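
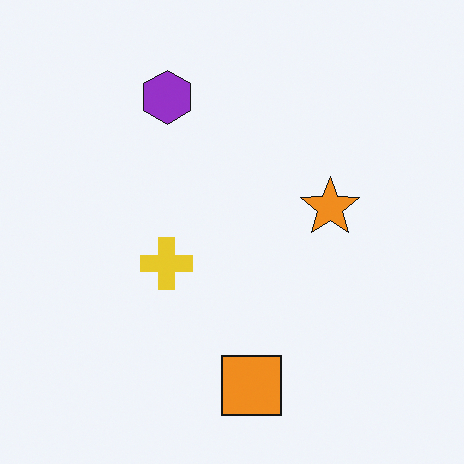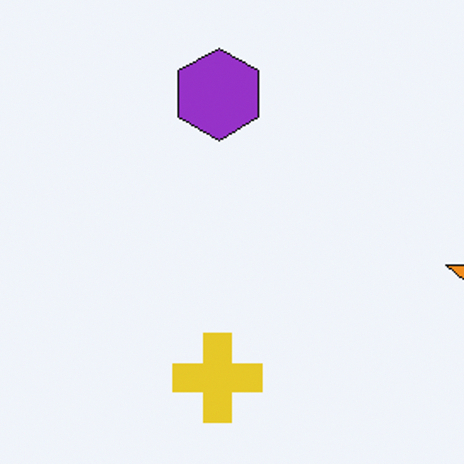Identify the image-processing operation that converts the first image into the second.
Cropped to a noticeably smaller region and rescaled.

The visible shapes are larger and the field of view is narrower; shapes near the original edges may be partly or wholly outside the frame — a crop-and-rescale.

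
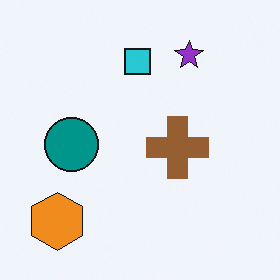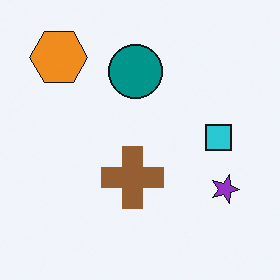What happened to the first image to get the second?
This is the original image rotated 90° clockwise.

The orange hexagon sits in the bottom-left of the first image and the top-left of the second — consistent with a whole-image 90° clockwise rotation.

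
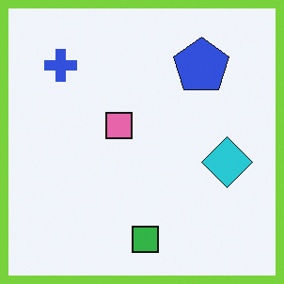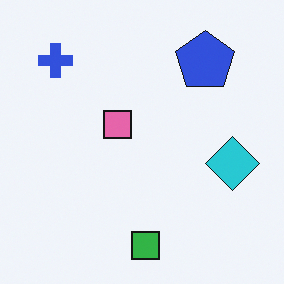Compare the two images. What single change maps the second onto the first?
The image was framed with a lime border.

A solid lime frame runs around the edge of the first image, with the content slightly shrunk inside it.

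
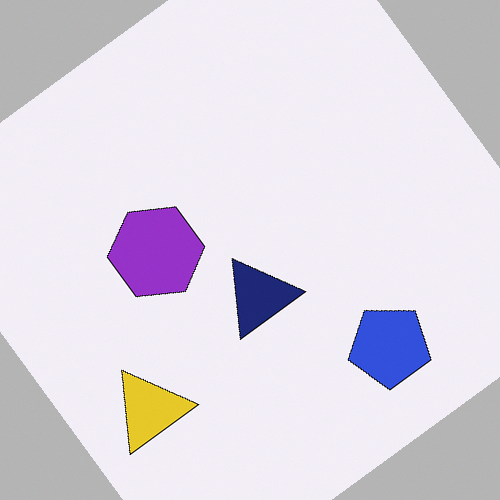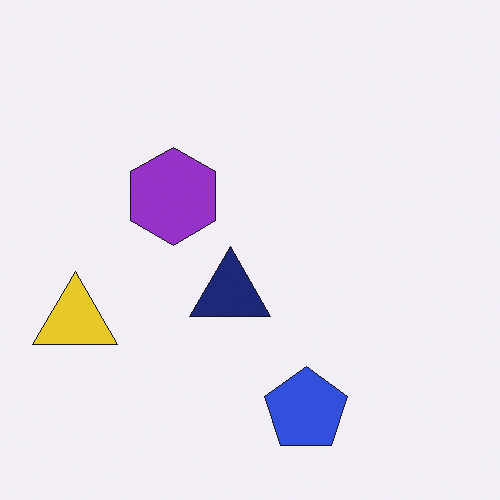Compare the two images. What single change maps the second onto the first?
The first image is the second rotated counter-clockwise by a large amount — several tens of degrees.

Every shape is tilted by the same angle and the image corners show triangular fill wedges — a whole-image rotation by a non-right angle.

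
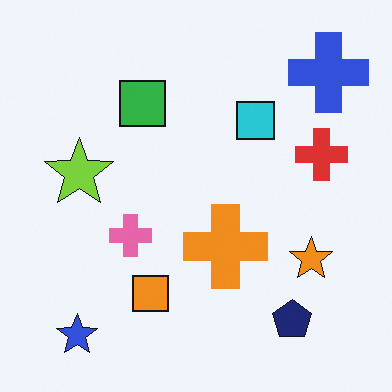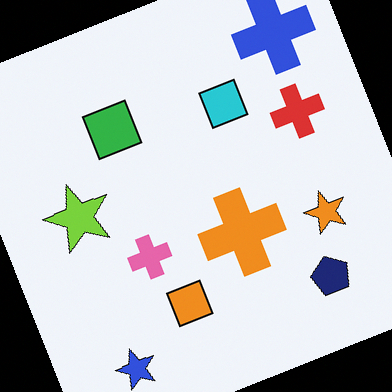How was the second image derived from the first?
The transformation is: rotated counter-clockwise by a clearly visible amount.

Every shape is tilted by the same angle and the image corners show triangular fill wedges — a whole-image rotation by a non-right angle.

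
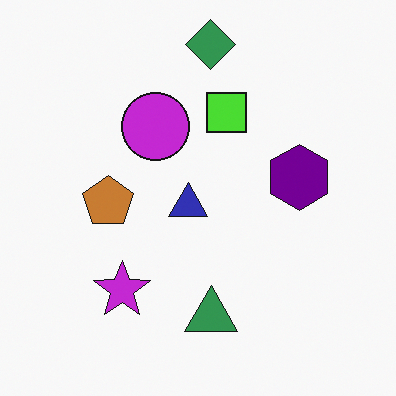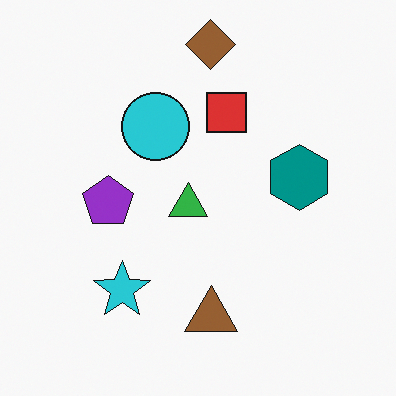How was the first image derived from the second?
This is the original image hue-shifted by a moderate amount.

Every shape's color has rotated by the same amount around the hue wheel — a uniform hue shift.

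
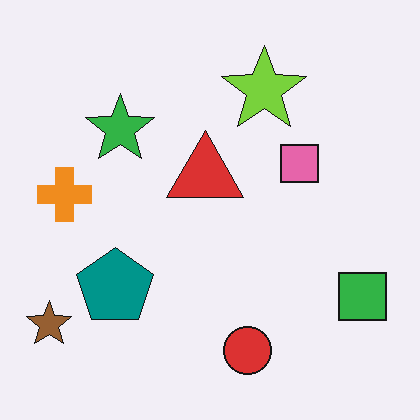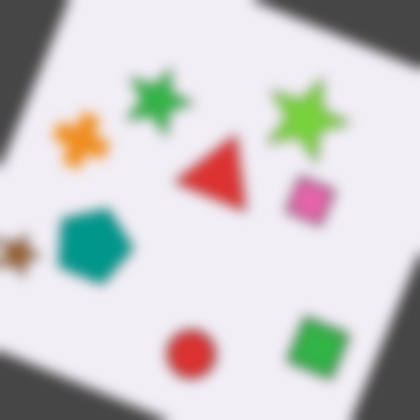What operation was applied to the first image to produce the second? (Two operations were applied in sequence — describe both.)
The transformation is: rotated clockwise by a moderate amount, then heavily blurred.

Every shape is tilted by the same angle and the image corners show triangular fill wedges — a whole-image rotation by a non-right angle. Shape edges and outlines are uniformly softened across the whole image.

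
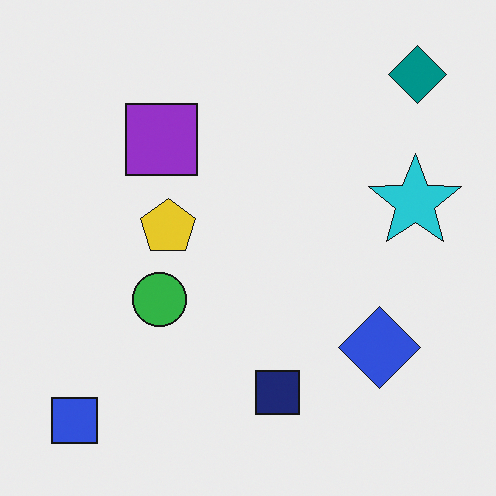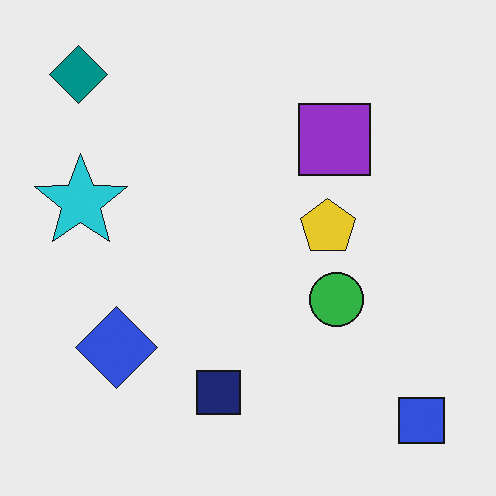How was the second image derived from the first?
This is the original image flipped horizontally (left ↔ right).

The blue square is in the bottom-left of the first image and the bottom-right of the second — shapes on opposite sides of the vertical midline have swapped in a mirror flip.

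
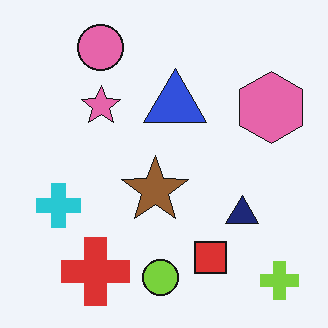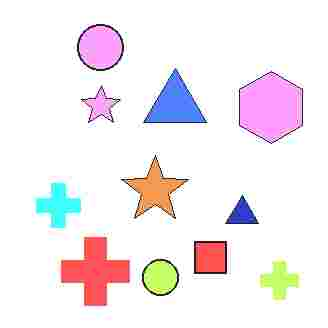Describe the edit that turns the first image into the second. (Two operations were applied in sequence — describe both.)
This is the original image noticeably brightened, then degraded with heavy JPEG compression.

Every pixel — background and shapes alike — is uniformly brightened. Blocky 8×8 compression artifacts appear around shape edges and the flat background shows ringing — characteristic JPEG degradation.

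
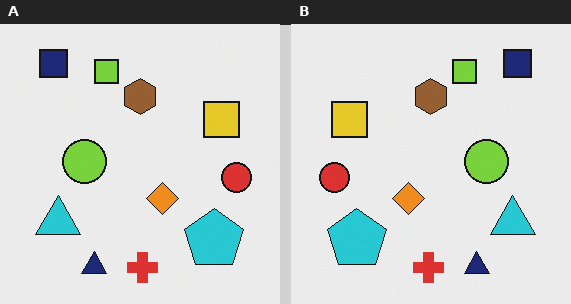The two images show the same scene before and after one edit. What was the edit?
It was flipped horizontally (left ↔ right).

The red circle is in the right of the left (A) image and the left of the right (B) — shapes on opposite sides of the vertical midline have swapped in a mirror flip.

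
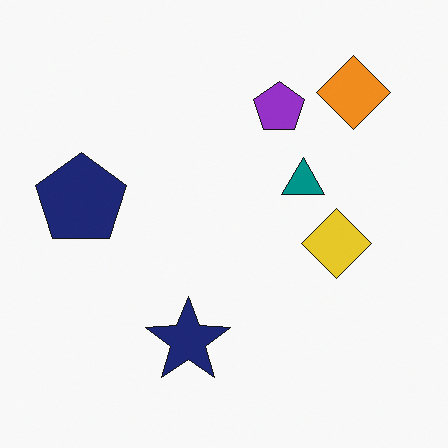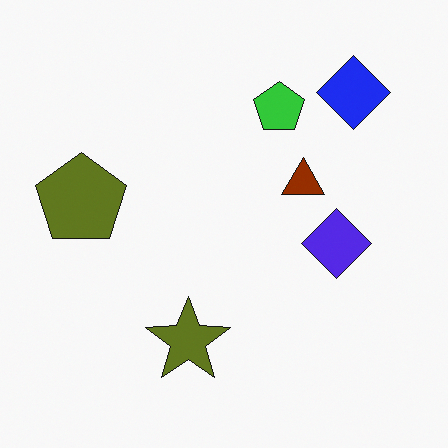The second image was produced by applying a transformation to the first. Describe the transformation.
The second image is the first hue-shifted through roughly half the color wheel.

Every shape's color has rotated by the same amount around the hue wheel — a uniform hue shift.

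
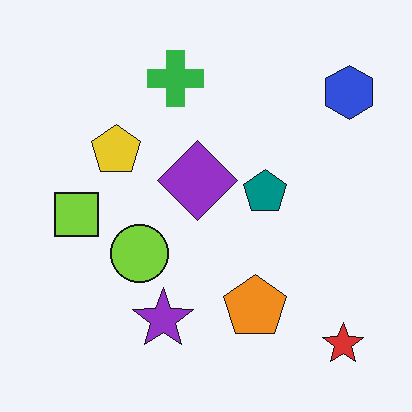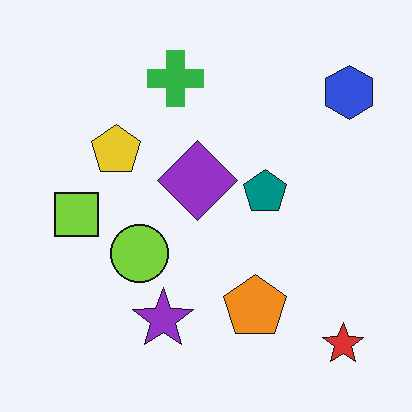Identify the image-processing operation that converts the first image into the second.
This is the original image JPEG-compressed with visible artifacts.

Blocky 8×8 compression artifacts appear around shape edges and the flat background shows ringing — characteristic JPEG degradation.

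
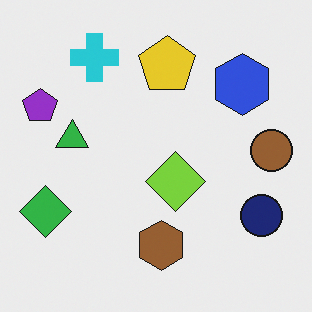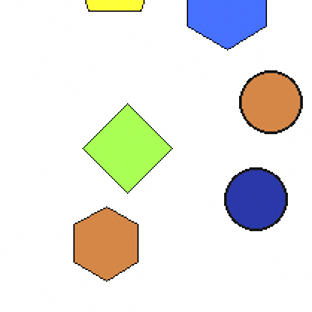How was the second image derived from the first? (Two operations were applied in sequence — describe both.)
Cropped to a modestly smaller region and rescaled, then substantially brightened.

The visible shapes are larger and the field of view is narrower; shapes near the original edges may be partly or wholly outside the frame — a crop-and-rescale. Every pixel — background and shapes alike — is uniformly brightened.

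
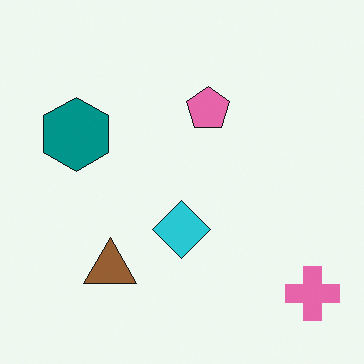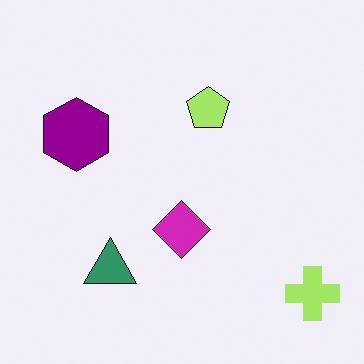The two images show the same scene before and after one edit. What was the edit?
This is the original image hue-shifted noticeably.

Every shape's color has rotated by the same amount around the hue wheel — a uniform hue shift.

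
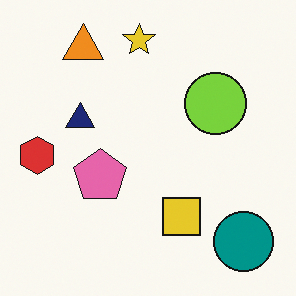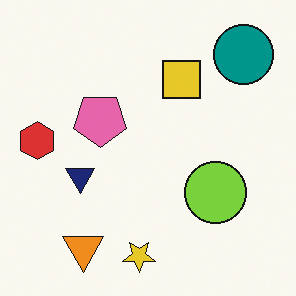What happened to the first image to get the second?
This is the original image flipped vertically (top ↔ bottom).

The yellow star is in the top of the first image and the bottom of the second — shapes on opposite sides of the horizontal midline have swapped in a mirror flip.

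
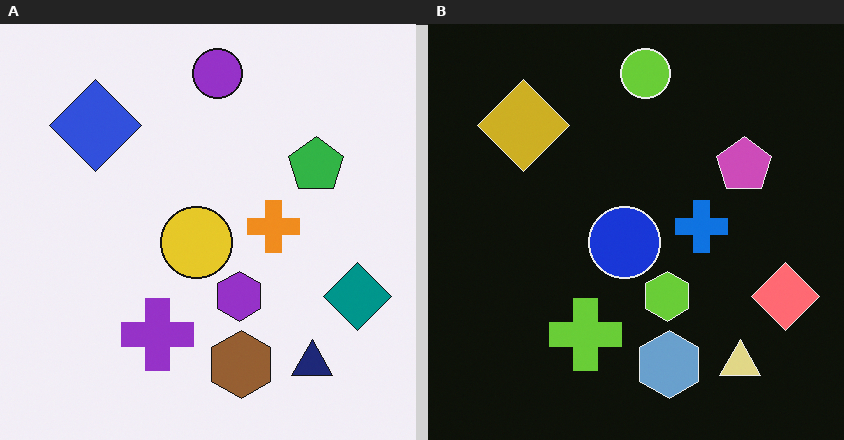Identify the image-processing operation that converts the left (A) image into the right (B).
The right (B) image is the left (A) color-inverted (negative).

The light background has become dark and every shape's color is its complement — a photographic negative.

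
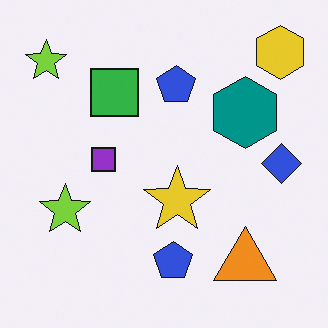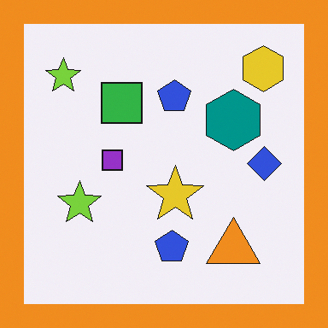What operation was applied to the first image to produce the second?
It was framed with a orange border.

A solid orange frame runs around the edge of the second image, with the content slightly shrunk inside it.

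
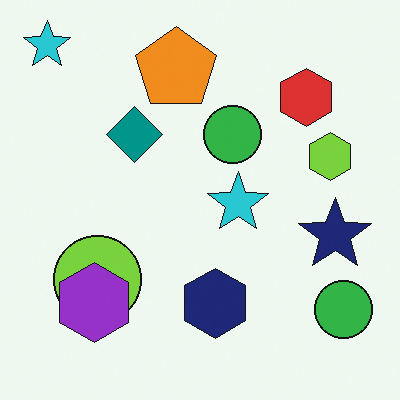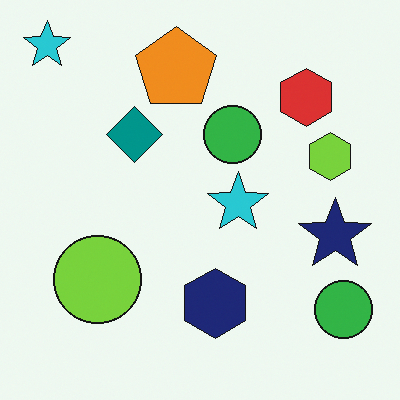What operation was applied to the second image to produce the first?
This is the original image overlaid with an additional purple hexagon.

A purple hexagon appears in the first image that is absent from the second.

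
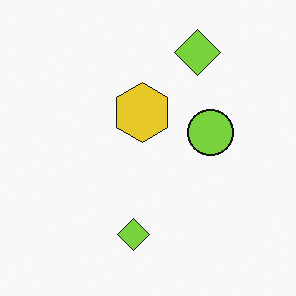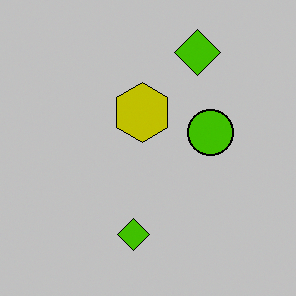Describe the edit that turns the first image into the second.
Aggressively posterized.

Each flat color has snapped to a coarser quantized level — most visibly, the near-white background has dropped to a flat grey.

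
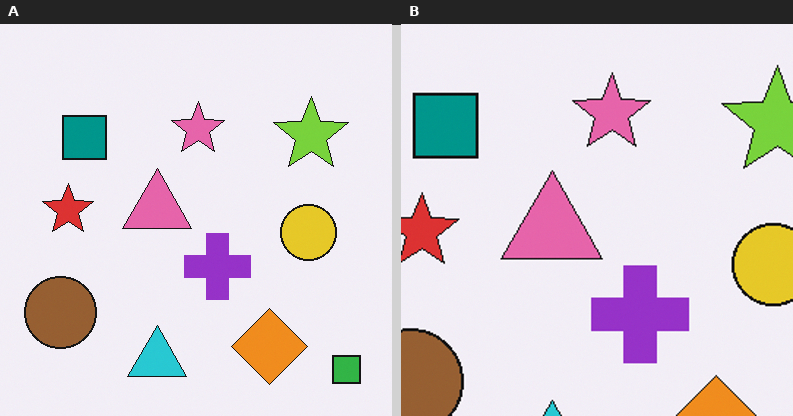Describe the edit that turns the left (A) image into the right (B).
It was cropped slightly and scaled back up.

The visible shapes are larger and the field of view is narrower; shapes near the original edges may be partly or wholly outside the frame — a crop-and-rescale.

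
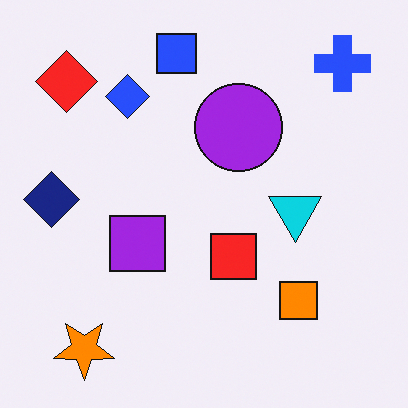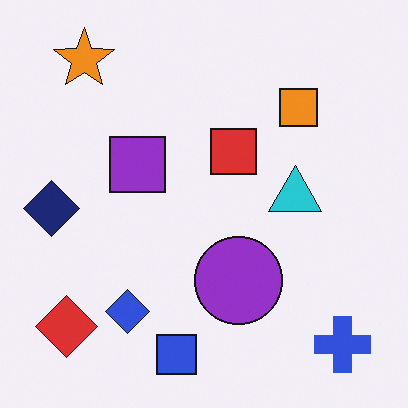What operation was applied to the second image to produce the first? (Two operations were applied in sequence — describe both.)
It was slightly oversaturated, then flipped vertically (top ↔ bottom).

All colors are more vivid — a global saturation change. The blue square is in the bottom of the second image and the top of the first — shapes on opposite sides of the horizontal midline have swapped in a mirror flip.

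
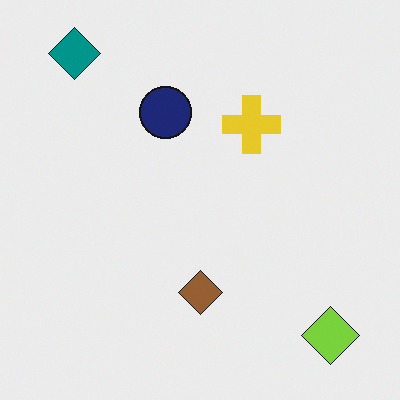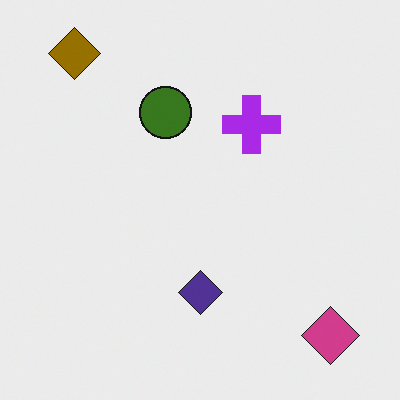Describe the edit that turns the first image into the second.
It was hue-shifted through roughly half the color wheel.

Every shape's color has rotated by the same amount around the hue wheel — a uniform hue shift.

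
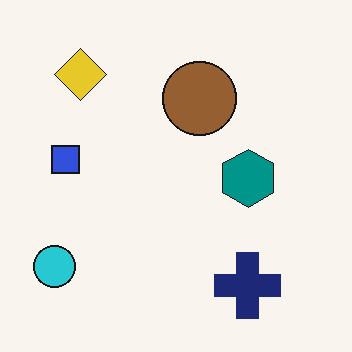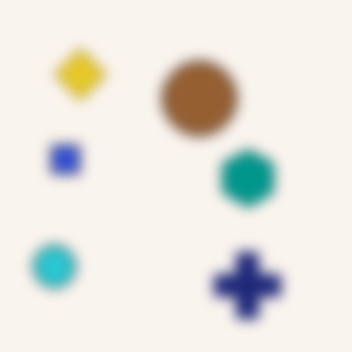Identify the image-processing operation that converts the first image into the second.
This is the original image strongly gaussian-blurred.

Shape edges and outlines are uniformly softened across the whole image.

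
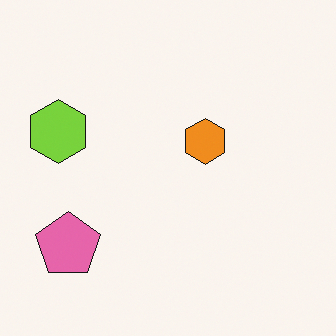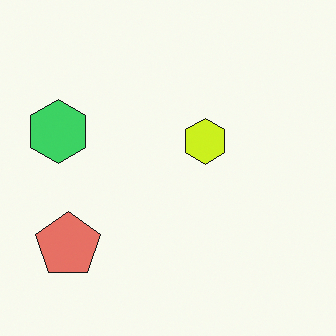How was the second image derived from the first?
This is the original image hue-shifted slightly.

Every shape's color has rotated by the same amount around the hue wheel — a uniform hue shift.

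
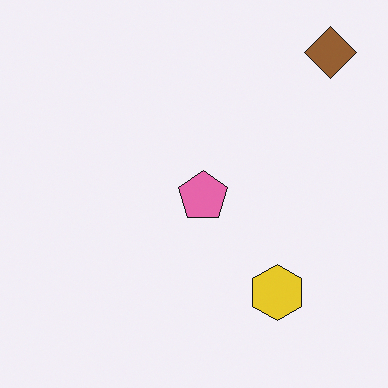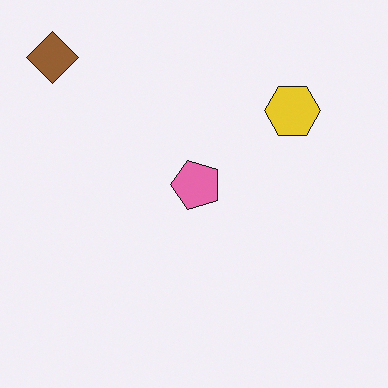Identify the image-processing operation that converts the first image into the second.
The image was rotated 90° counter-clockwise.

The brown diamond sits in the top-right of the first image and the top-left of the second — consistent with a whole-image 90° counter-clockwise rotation.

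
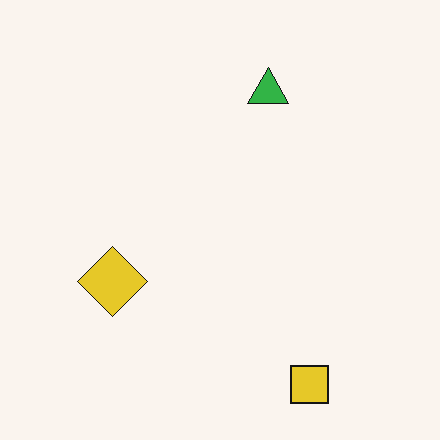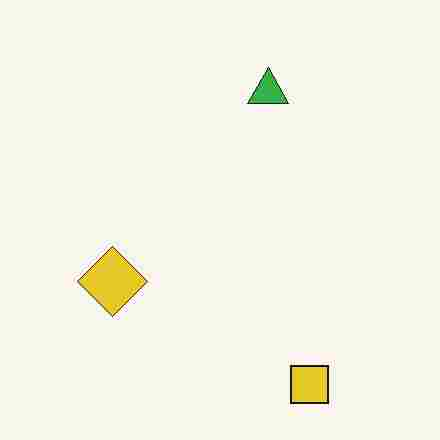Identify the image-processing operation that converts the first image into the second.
This is the original image degraded with heavy JPEG compression.

Blocky 8×8 compression artifacts appear around shape edges and the flat background shows ringing — characteristic JPEG degradation.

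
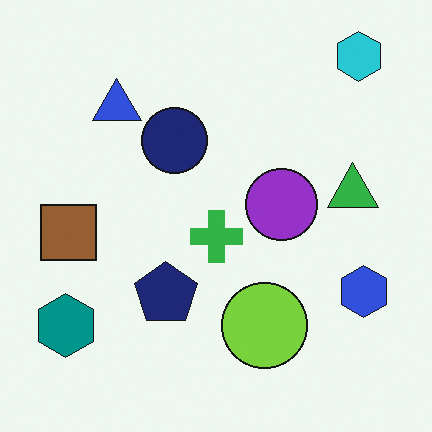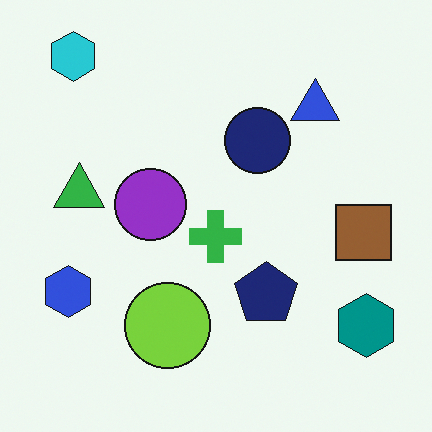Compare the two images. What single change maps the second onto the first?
This is the original image flipped horizontally (left ↔ right).

The teal hexagon is in the bottom-right of the second image and the bottom-left of the first — shapes on opposite sides of the vertical midline have swapped in a mirror flip.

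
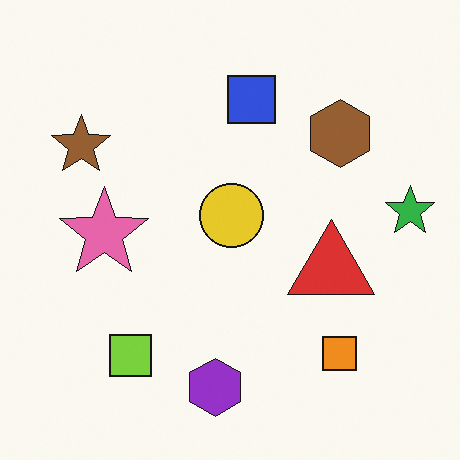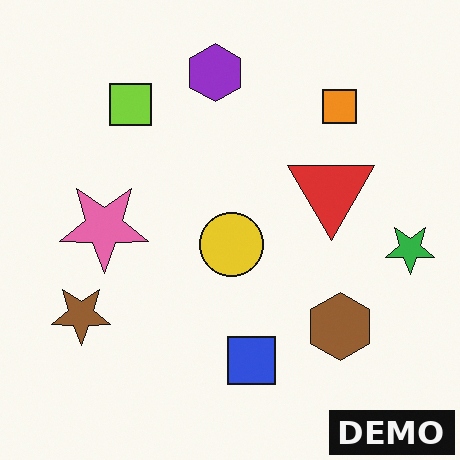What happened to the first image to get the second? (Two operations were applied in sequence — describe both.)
The second image is the first flipped vertically (top ↔ bottom), then watermarked with the text "DEMO" in the lower-right corner.

The purple hexagon is in the bottom of the first image and the top of the second — shapes on opposite sides of the horizontal midline have swapped in a mirror flip. A dark label reading "DEMO" appears in the lower-right corner.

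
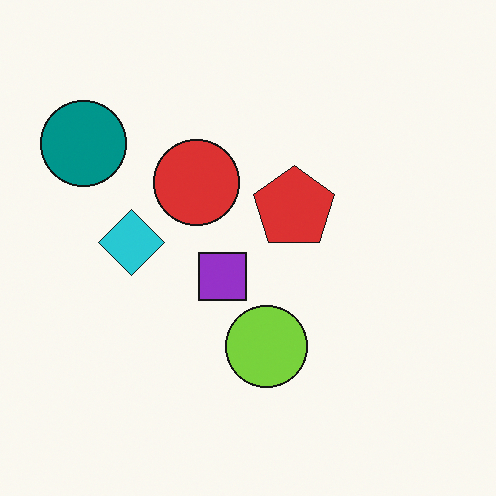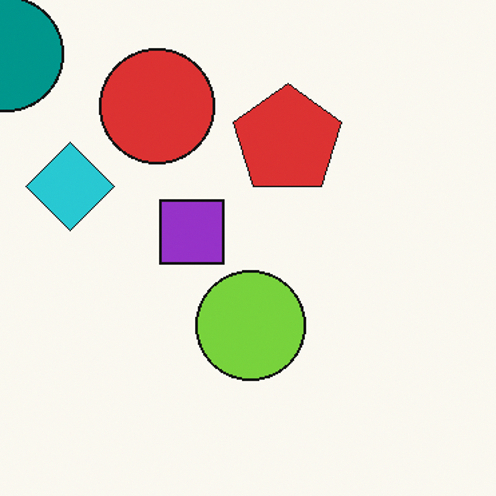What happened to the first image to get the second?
It was cropped slightly and scaled back up.

The visible shapes are larger and the field of view is narrower; shapes near the original edges may be partly or wholly outside the frame — a crop-and-rescale.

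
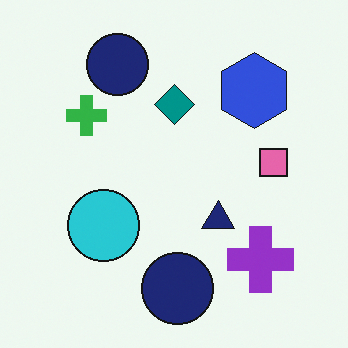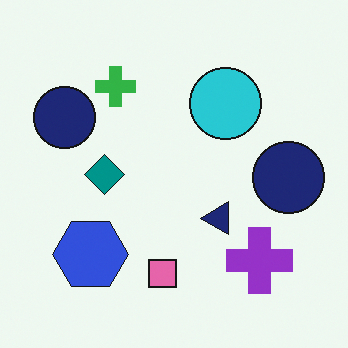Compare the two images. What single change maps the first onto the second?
The image was transposed (reflected across the top-left ↔ bottom-right diagonal).

Shapes have swapped their row and column positions — what was in the top-right is now in the bottom-left — a diagonal reflection.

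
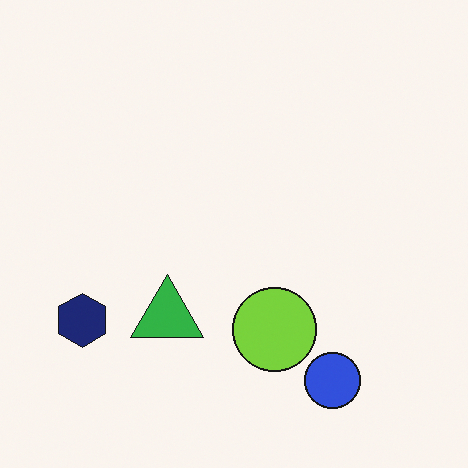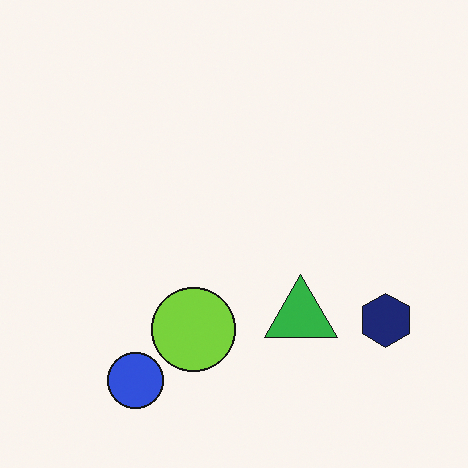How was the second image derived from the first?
The transformation is: flipped horizontally (left ↔ right).

The navy hexagon is in the bottom-left of the first image and the bottom-right of the second — shapes on opposite sides of the vertical midline have swapped in a mirror flip.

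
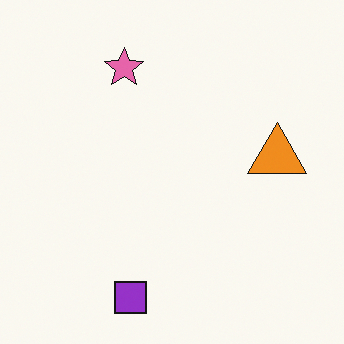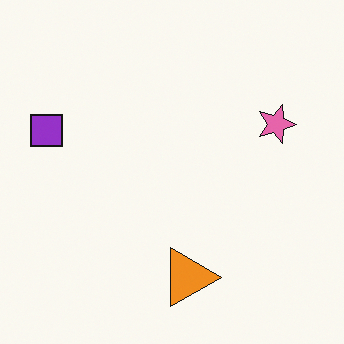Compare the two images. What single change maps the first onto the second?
The transformation is: rotated 90° clockwise.

The purple square sits in the bottom of the first image and the left of the second — consistent with a whole-image 90° clockwise rotation.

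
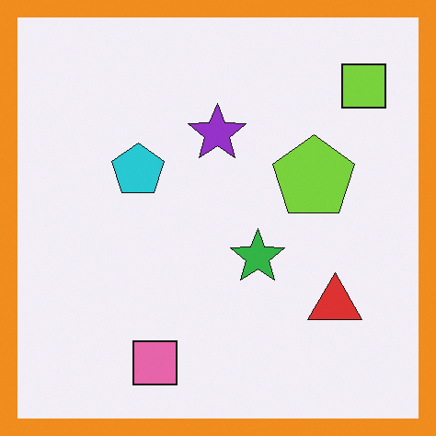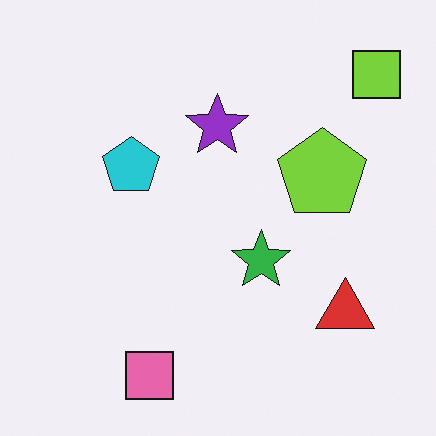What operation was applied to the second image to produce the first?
The first image is the second framed with a orange border.

A solid orange frame runs around the edge of the first image, with the content slightly shrunk inside it.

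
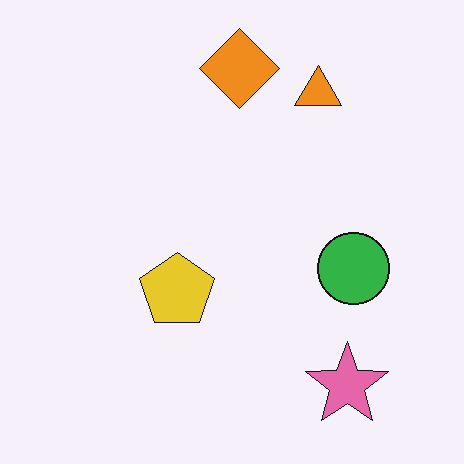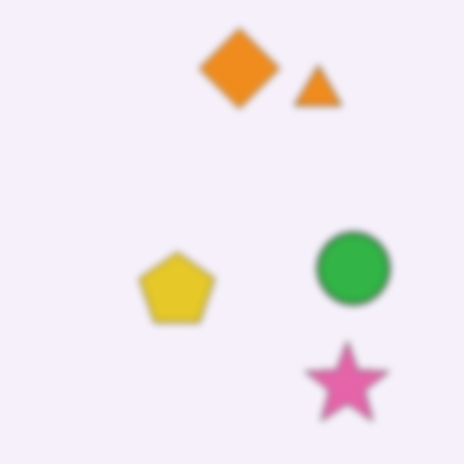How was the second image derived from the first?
The transformation is: noticeably gaussian-blurred.

Shape edges and outlines are uniformly softened across the whole image.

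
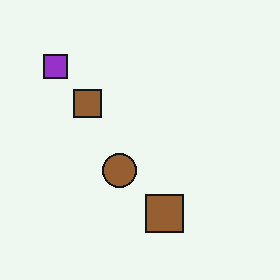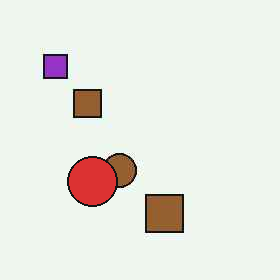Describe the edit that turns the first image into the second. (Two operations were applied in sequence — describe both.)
The image was given moderate JPEG compression, then overlaid with an additional red circle.

Blocky 8×8 compression artifacts appear around shape edges and the flat background shows ringing — characteristic JPEG degradation. A red circle appears in the second image that is absent from the first.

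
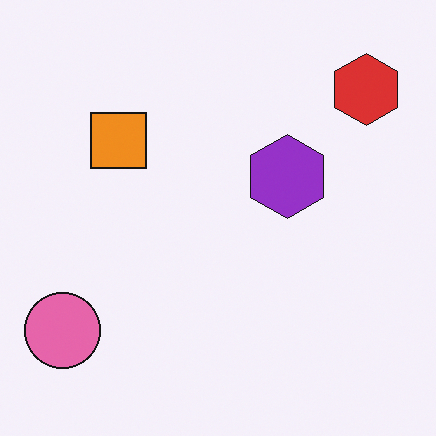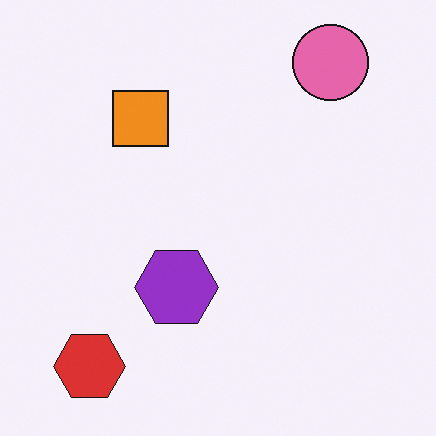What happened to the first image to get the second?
Transposed (reflected across the top-left ↔ bottom-right diagonal).

Shapes have swapped their row and column positions — what was in the top-right is now in the bottom-left — a diagonal reflection.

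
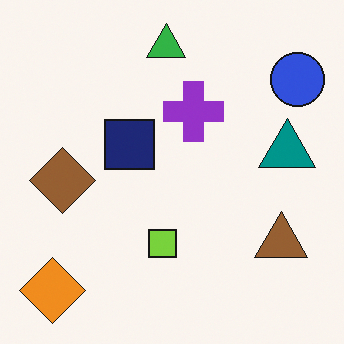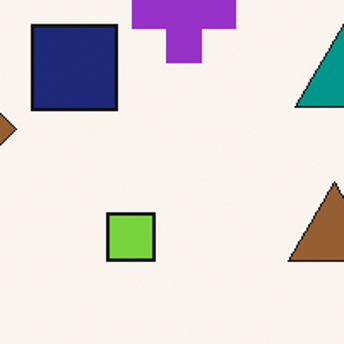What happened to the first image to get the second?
This is the original image cropped tightly and scaled back up.

The visible shapes are larger and the field of view is narrower; shapes near the original edges may be partly or wholly outside the frame — a crop-and-rescale.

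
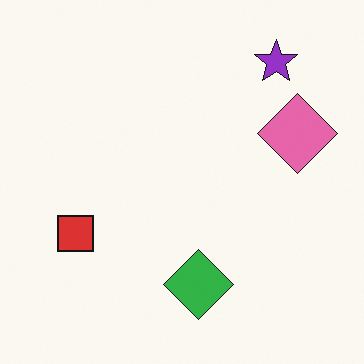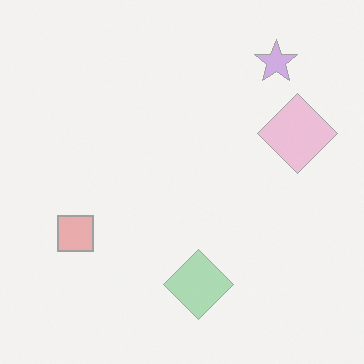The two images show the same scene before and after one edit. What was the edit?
The image was washed out (contrast reduced).

Tones are pushed toward mid-grey across the whole image — a global contrast change.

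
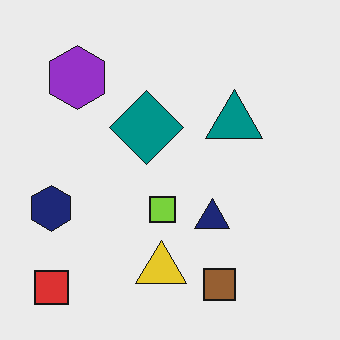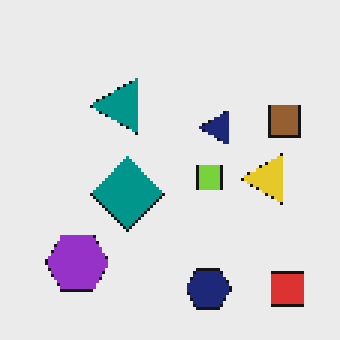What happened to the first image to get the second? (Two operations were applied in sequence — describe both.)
Lightly pixelated (a mild mosaic effect), then rotated 90° counter-clockwise.

Shapes are reduced to large square blocks; fine edges and outlines are lost — a downscale-then-upscale (mosaic) effect. The red square sits in the bottom-left of the first image and the bottom-right of the second — consistent with a whole-image 90° counter-clockwise rotation.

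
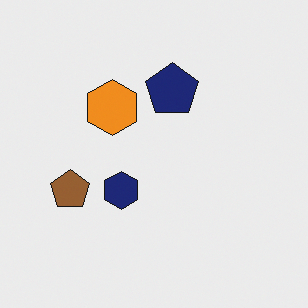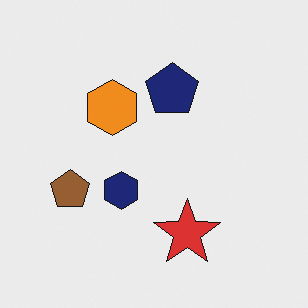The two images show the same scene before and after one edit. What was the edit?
The second image is the first overlaid with an additional red star.

A red star appears in the second image that is absent from the first.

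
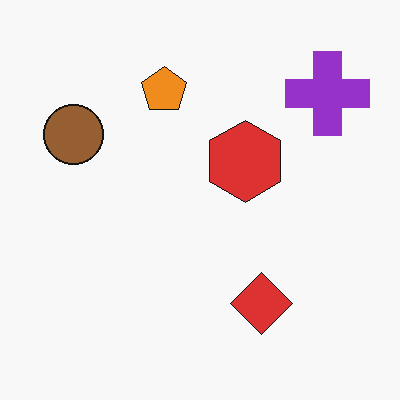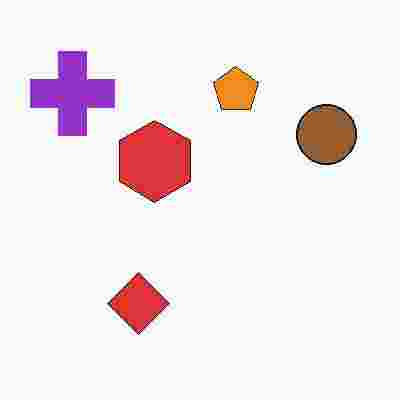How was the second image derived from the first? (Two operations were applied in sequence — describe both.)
Flipped horizontally (left ↔ right), then degraded with heavy JPEG compression.

The purple cross is in the top-right of the first image and the top-left of the second — shapes on opposite sides of the vertical midline have swapped in a mirror flip. Blocky 8×8 compression artifacts appear around shape edges and the flat background shows ringing — characteristic JPEG degradation.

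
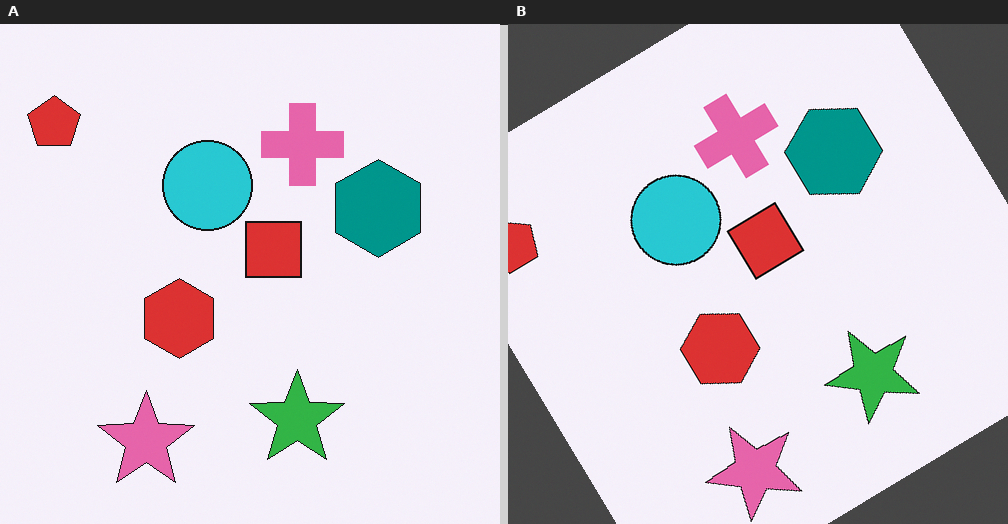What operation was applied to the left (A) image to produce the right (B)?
It was rotated counter-clockwise by a large amount — several tens of degrees.

Every shape is tilted by the same angle and the image corners show triangular fill wedges — a whole-image rotation by a non-right angle.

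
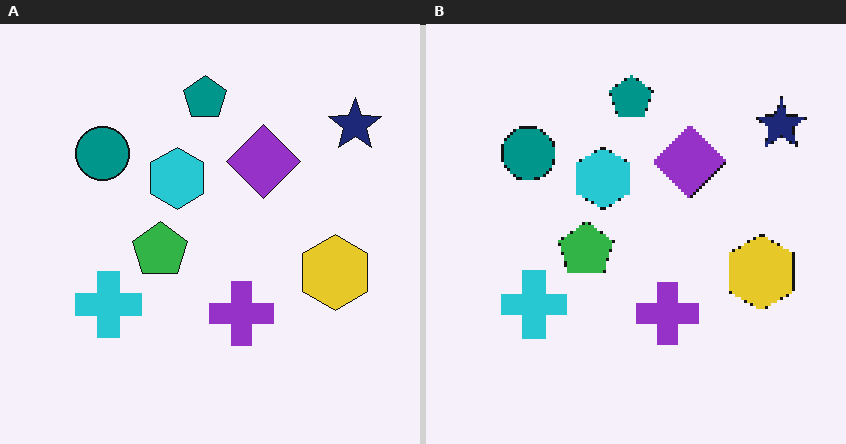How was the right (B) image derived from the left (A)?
This is the original image mildly pixelated.

Shapes are reduced to large square blocks; fine edges and outlines are lost — a downscale-then-upscale (mosaic) effect.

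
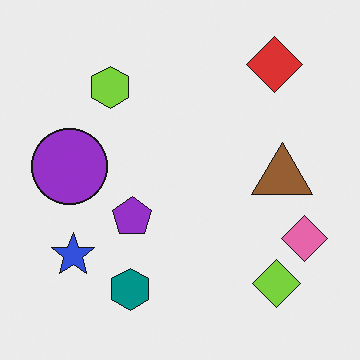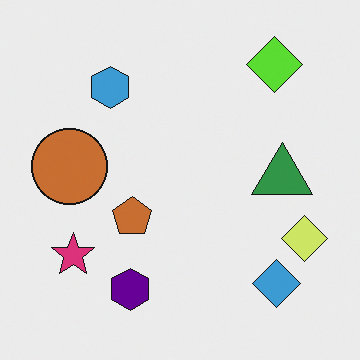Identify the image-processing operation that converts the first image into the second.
The transformation is: hue-shifted noticeably.

Every shape's color has rotated by the same amount around the hue wheel — a uniform hue shift.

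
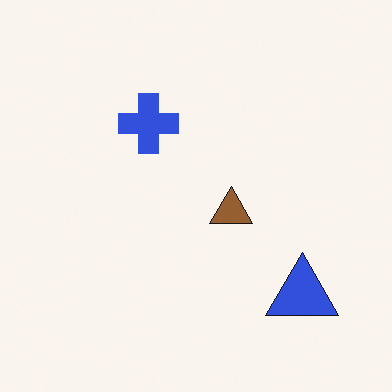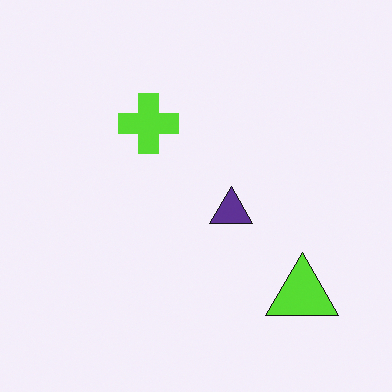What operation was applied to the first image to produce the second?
It was hue-shifted by a large amount.

Every shape's color has rotated by the same amount around the hue wheel — a uniform hue shift.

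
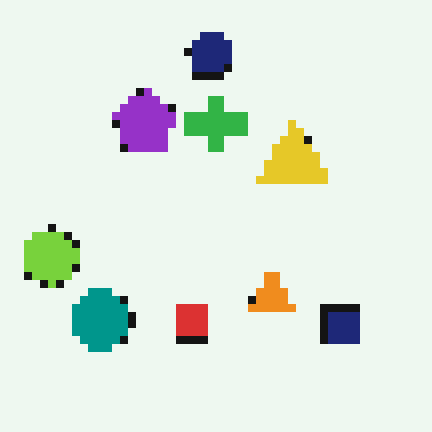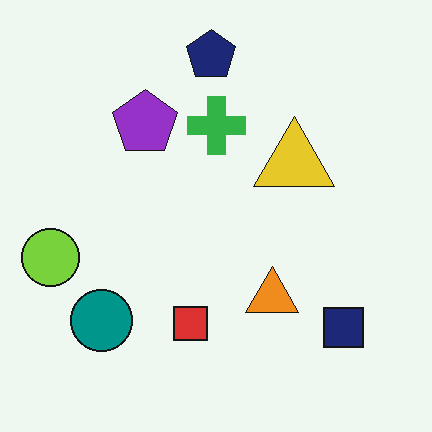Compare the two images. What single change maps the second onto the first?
The first image is the second moderately pixelated.

Shapes are reduced to large square blocks; fine edges and outlines are lost — a downscale-then-upscale (mosaic) effect.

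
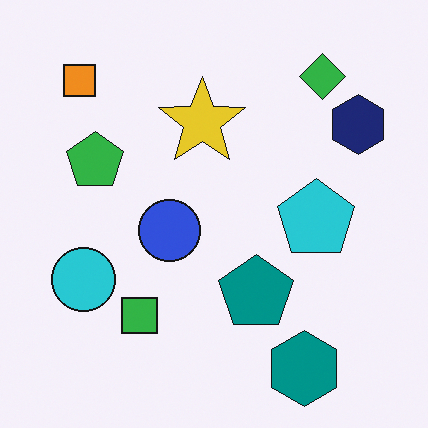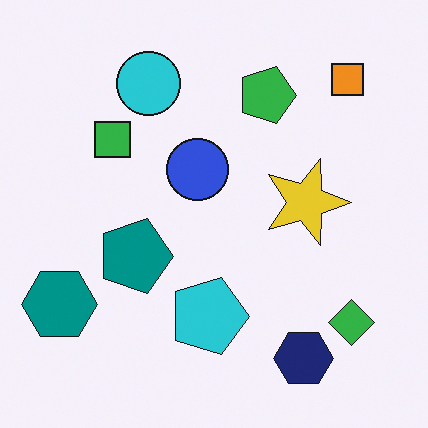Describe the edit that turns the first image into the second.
The second image is the first rotated 90° clockwise.

The orange square sits in the top-left of the first image and the top-right of the second — consistent with a whole-image 90° clockwise rotation.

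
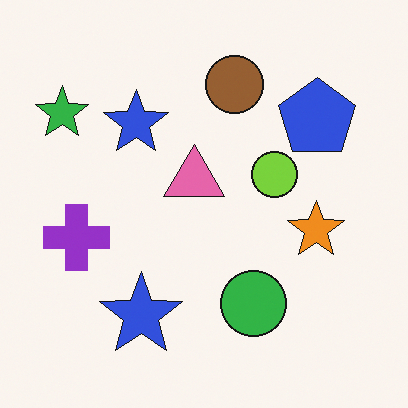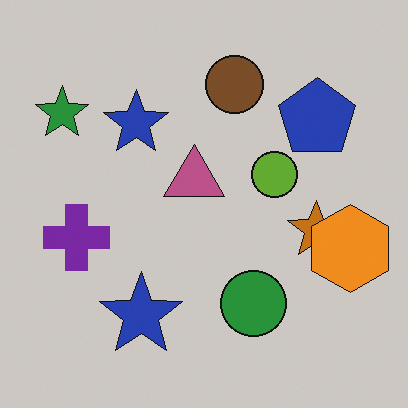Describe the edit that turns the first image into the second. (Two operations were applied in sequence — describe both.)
The transformation is: darkened a little, then overlaid with an additional orange hexagon.

Every pixel — background and shapes alike — is uniformly darkened. An orange hexagon appears in the second image that is absent from the first.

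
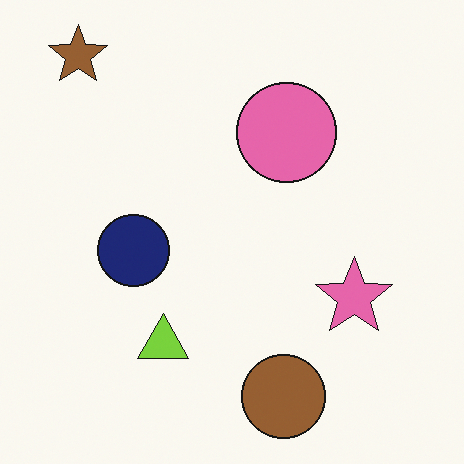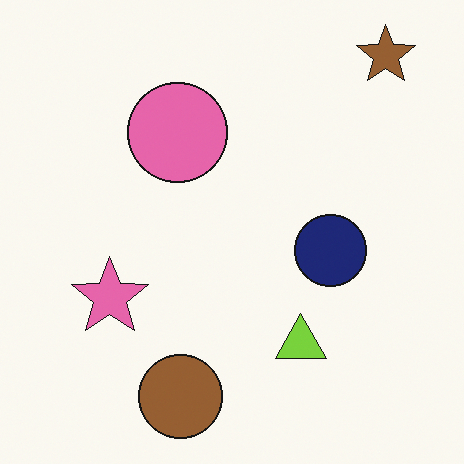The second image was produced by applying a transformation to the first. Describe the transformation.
This is the original image flipped horizontally (left ↔ right).

The brown star is in the top-left of the first image and the top-right of the second — shapes on opposite sides of the vertical midline have swapped in a mirror flip.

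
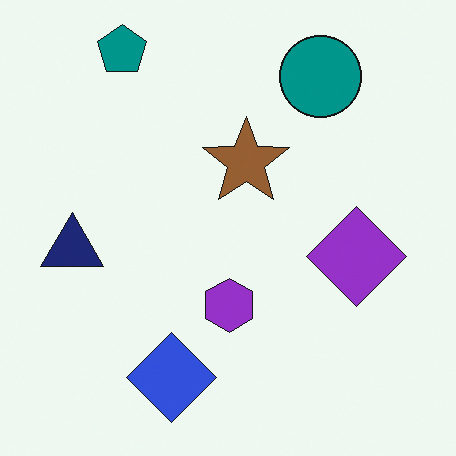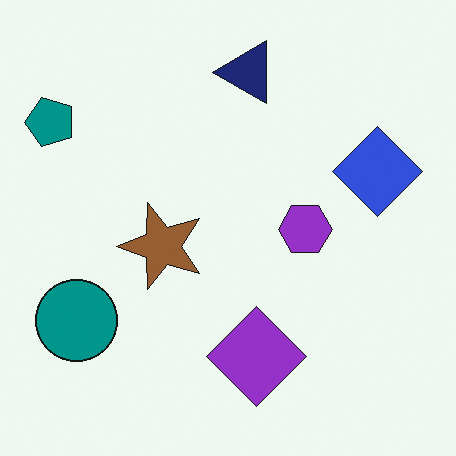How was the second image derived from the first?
This is the original image transposed (reflected across the top-left ↔ bottom-right diagonal).

Shapes have swapped their row and column positions — what was in the top-right is now in the bottom-left — a diagonal reflection.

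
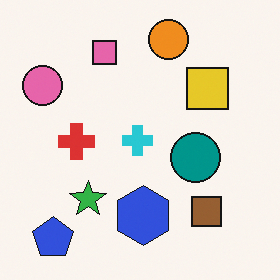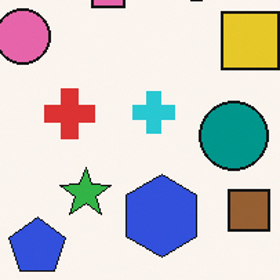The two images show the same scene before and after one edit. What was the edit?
Cropped to a modestly smaller region and rescaled.

The visible shapes are larger and the field of view is narrower; shapes near the original edges may be partly or wholly outside the frame — a crop-and-rescale.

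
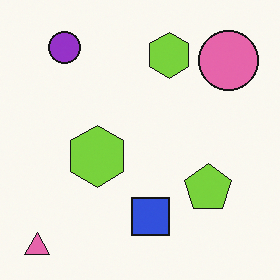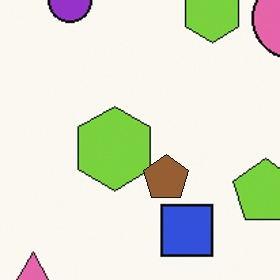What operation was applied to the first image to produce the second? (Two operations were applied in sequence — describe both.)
This is the original image cropped slightly and scaled back up, then overlaid with an additional brown pentagon.

The visible shapes are larger and the field of view is narrower; shapes near the original edges may be partly or wholly outside the frame — a crop-and-rescale. A brown pentagon appears in the second image that is absent from the first.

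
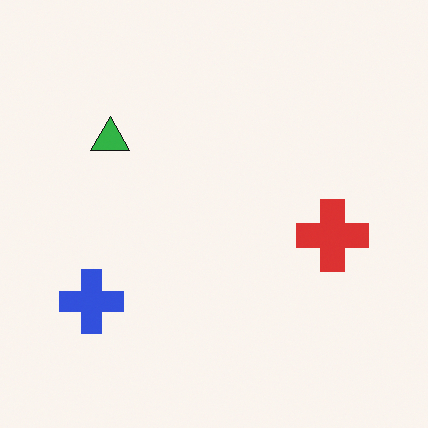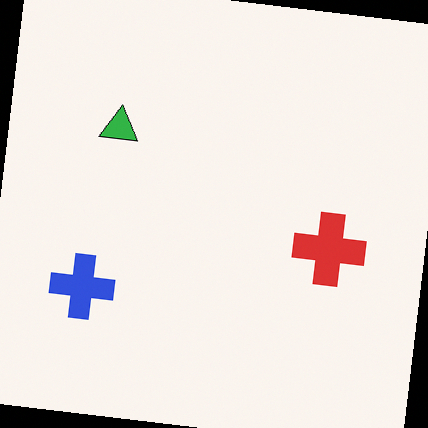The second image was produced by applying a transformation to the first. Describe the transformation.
The image was rotated clockwise by a few degrees.

Every shape is tilted by the same angle and the image corners show triangular fill wedges — a whole-image rotation by a non-right angle.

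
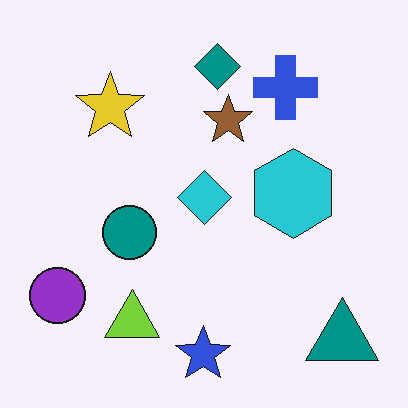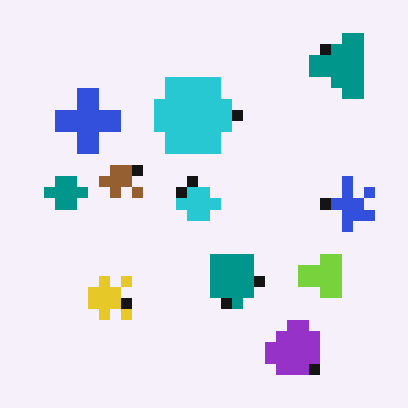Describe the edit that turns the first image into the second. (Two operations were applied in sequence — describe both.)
The transformation is: rotated 90° counter-clockwise, then heavily pixelated into large blocks.

The teal triangle sits in the bottom-right of the first image and the top-right of the second — consistent with a whole-image 90° counter-clockwise rotation. Shapes are reduced to large square blocks; fine edges and outlines are lost — a downscale-then-upscale (mosaic) effect.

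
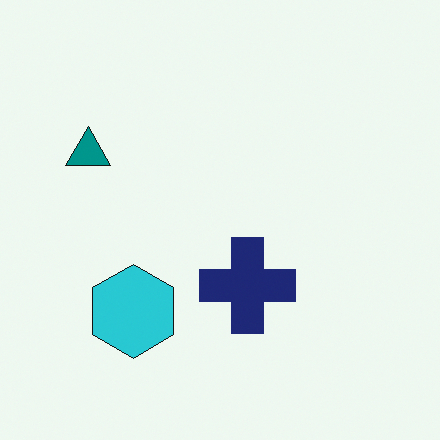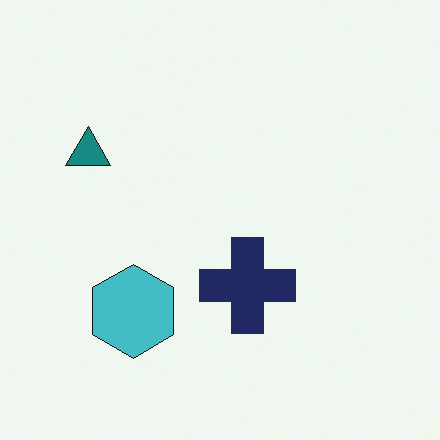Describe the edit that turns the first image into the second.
This is the original image slightly desaturated.

All colors are more muted and greyish — a global saturation change.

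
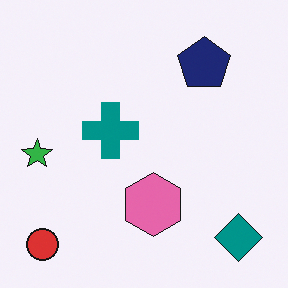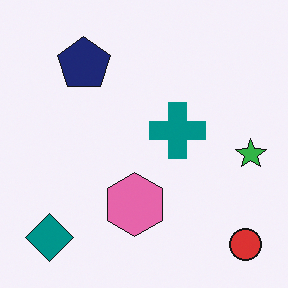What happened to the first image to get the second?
Flipped horizontally (left ↔ right).

The green star is in the left of the first image and the right of the second — shapes on opposite sides of the vertical midline have swapped in a mirror flip.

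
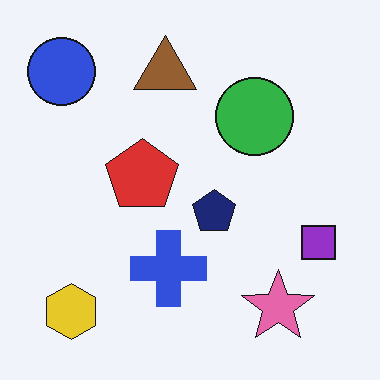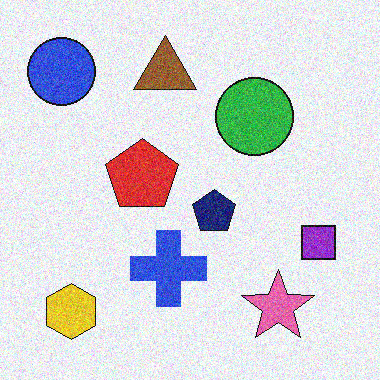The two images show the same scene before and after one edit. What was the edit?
It was degraded with moderate additive noise.

Random speckle covers the whole image, including the flat background.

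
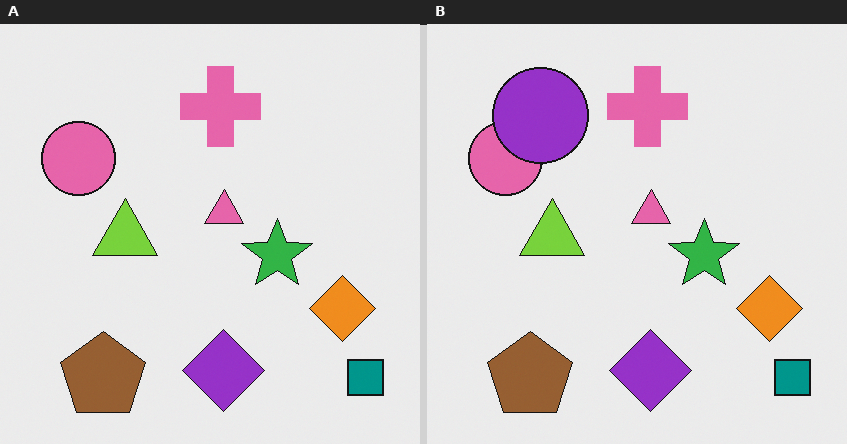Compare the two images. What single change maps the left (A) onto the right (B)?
The image was overlaid with an additional purple circle.

A purple circle appears in the right (B) image that is absent from the left (A).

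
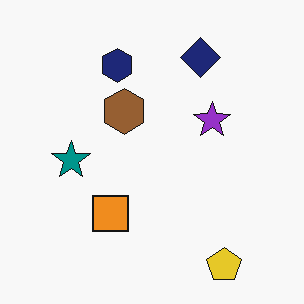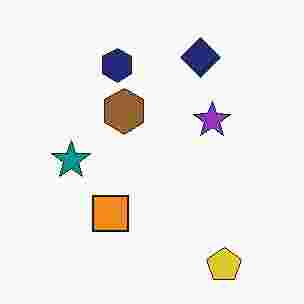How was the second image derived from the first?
This is the original image heavily JPEG-compressed with obvious blocking artifacts.

Blocky 8×8 compression artifacts appear around shape edges and the flat background shows ringing — characteristic JPEG degradation.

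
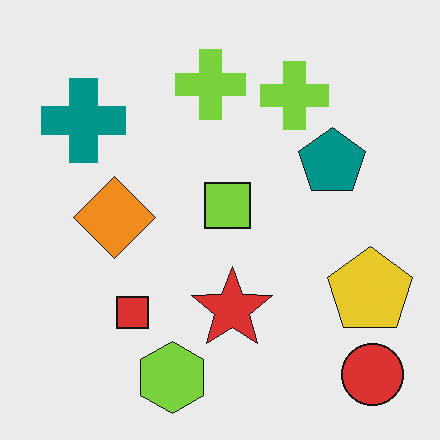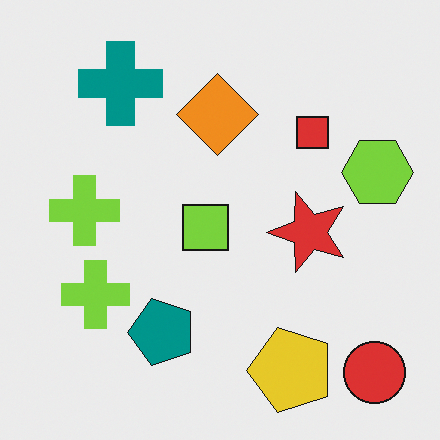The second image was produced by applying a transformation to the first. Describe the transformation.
The second image is the first transposed (reflected across the top-left ↔ bottom-right diagonal).

Shapes have swapped their row and column positions — what was in the top-right is now in the bottom-left — a diagonal reflection.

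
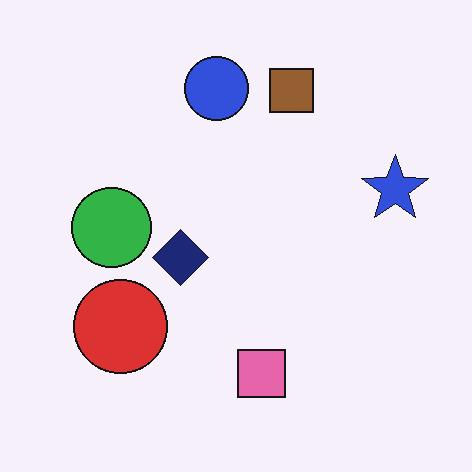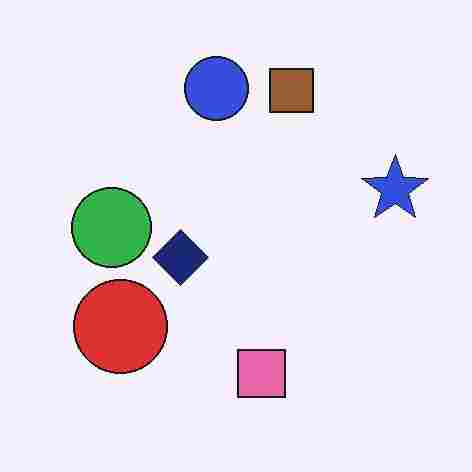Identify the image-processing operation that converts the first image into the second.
The image was heavily JPEG-compressed with obvious blocking artifacts.

Blocky 8×8 compression artifacts appear around shape edges and the flat background shows ringing — characteristic JPEG degradation.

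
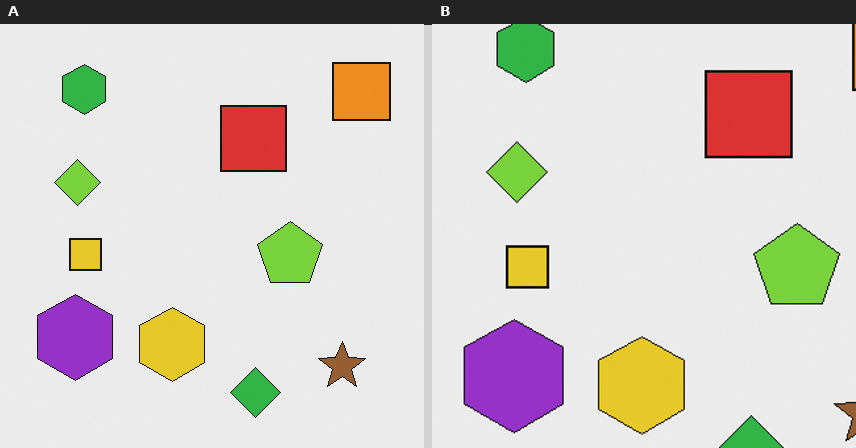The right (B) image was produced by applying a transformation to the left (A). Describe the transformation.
Cropped to a modestly smaller region and rescaled.

The visible shapes are larger and the field of view is narrower; shapes near the original edges may be partly or wholly outside the frame — a crop-and-rescale.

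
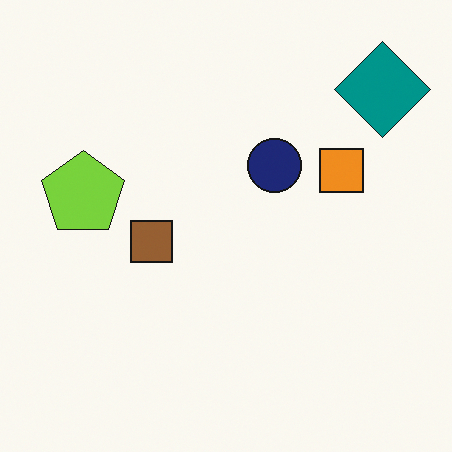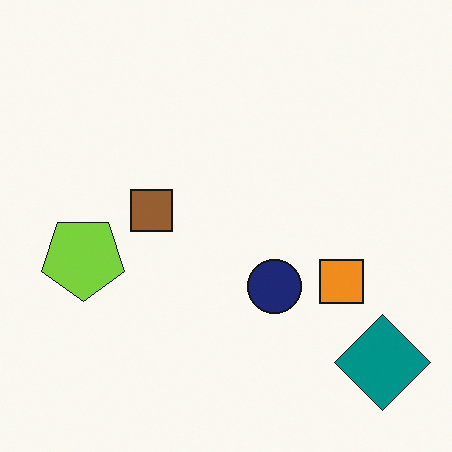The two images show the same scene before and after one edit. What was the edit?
Flipped vertically (top ↔ bottom).

The teal diamond is in the top-right of the first image and the bottom-right of the second — shapes on opposite sides of the horizontal midline have swapped in a mirror flip.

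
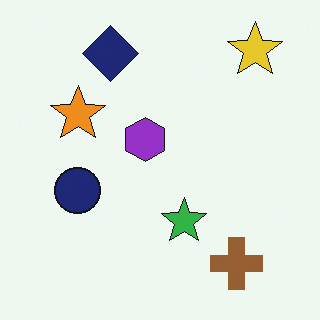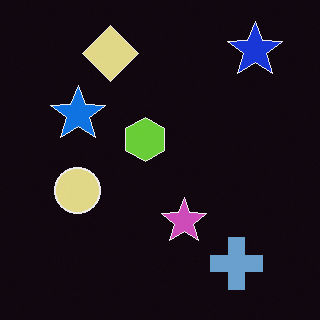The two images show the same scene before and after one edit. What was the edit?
Color-inverted (negative).

The light background has become dark and every shape's color is its complement — a photographic negative.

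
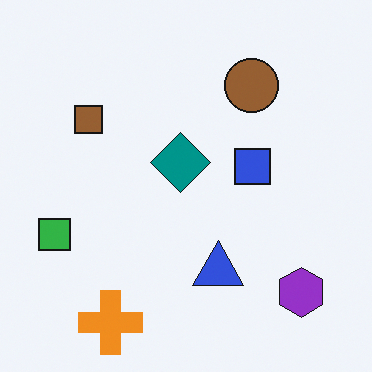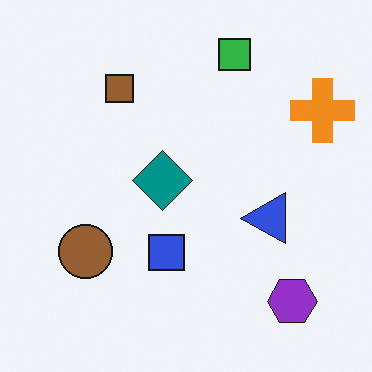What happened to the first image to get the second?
Transposed (reflected across the top-left ↔ bottom-right diagonal).

Shapes have swapped their row and column positions — what was in the top-right is now in the bottom-left — a diagonal reflection.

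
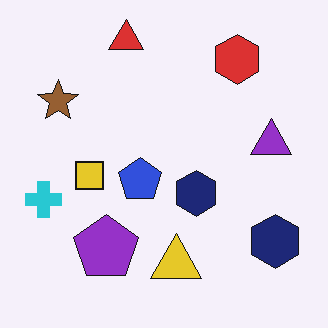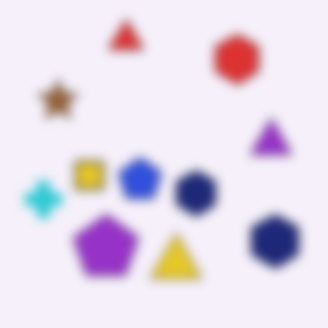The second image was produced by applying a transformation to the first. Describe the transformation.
The second image is the first heavily blurred.

Shape edges and outlines are uniformly softened across the whole image.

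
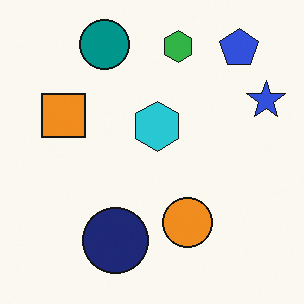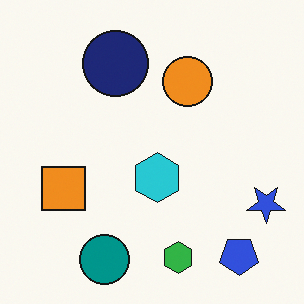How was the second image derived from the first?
The image was flipped vertically (top ↔ bottom).

The teal circle is in the top of the first image and the bottom of the second — shapes on opposite sides of the horizontal midline have swapped in a mirror flip.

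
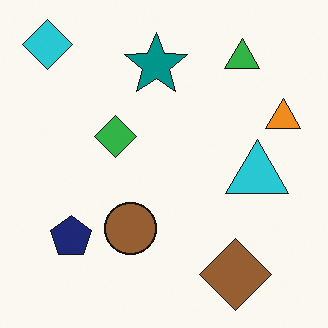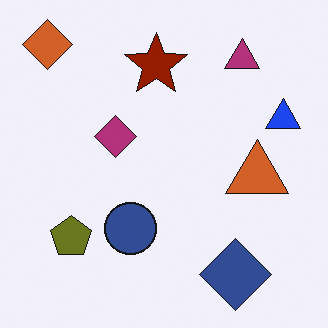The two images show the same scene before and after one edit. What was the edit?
This is the original image hue-shifted through roughly half the color wheel.

Every shape's color has rotated by the same amount around the hue wheel — a uniform hue shift.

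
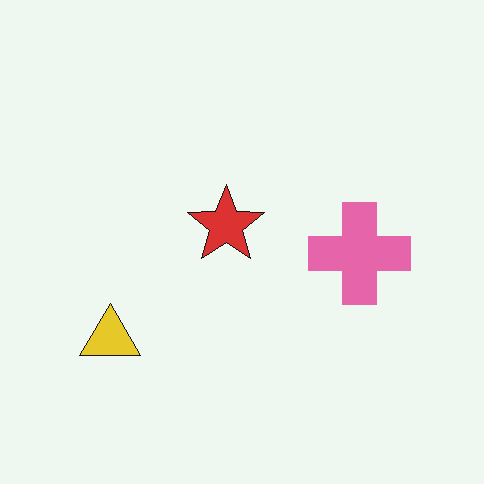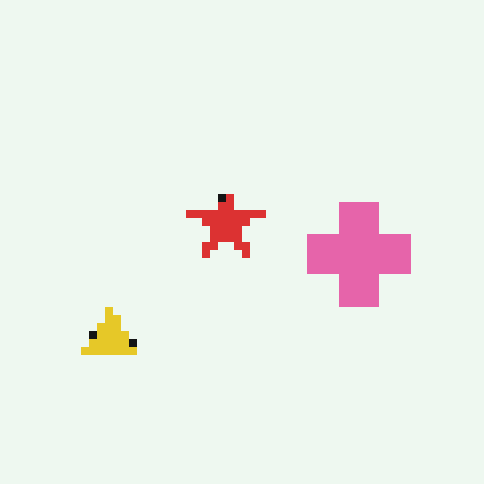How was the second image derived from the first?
It was pixelated into visible square blocks.

Shapes are reduced to large square blocks; fine edges and outlines are lost — a downscale-then-upscale (mosaic) effect.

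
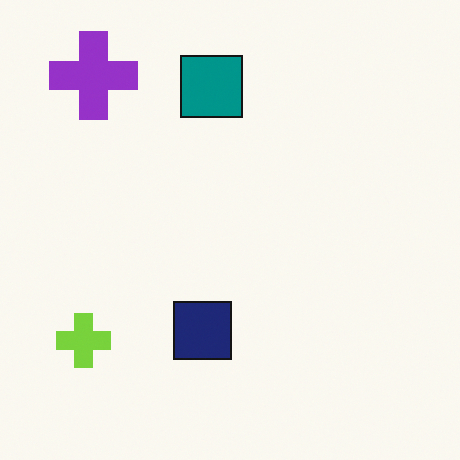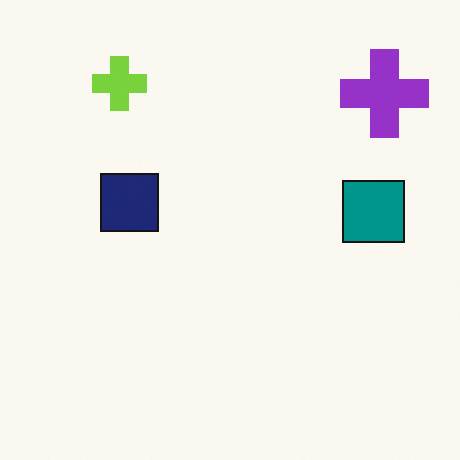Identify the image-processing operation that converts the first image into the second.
This is the original image rotated 90° clockwise.

The purple cross sits in the top-left of the first image and the top-right of the second — consistent with a whole-image 90° clockwise rotation.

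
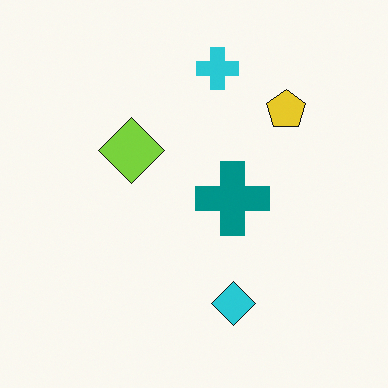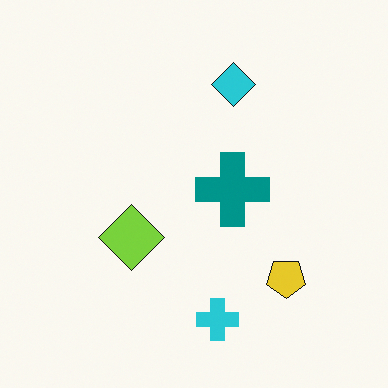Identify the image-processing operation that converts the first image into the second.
The transformation is: flipped vertically (top ↔ bottom).

The cyan cross is in the top of the first image and the bottom of the second — shapes on opposite sides of the horizontal midline have swapped in a mirror flip.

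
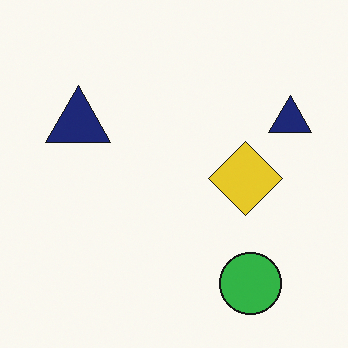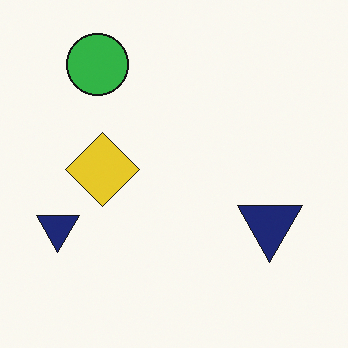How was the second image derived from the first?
This is the original image rotated 180°.

The green circle sits in the bottom-right of the first image and the top-left of the second — consistent with a whole-image 180° rotation.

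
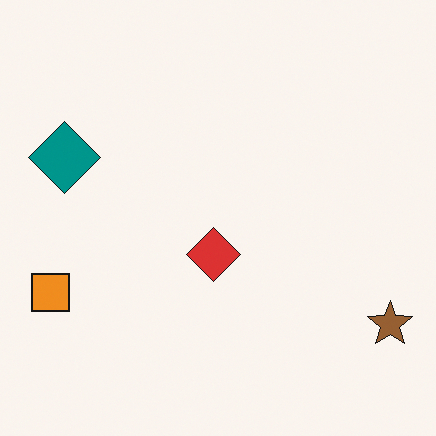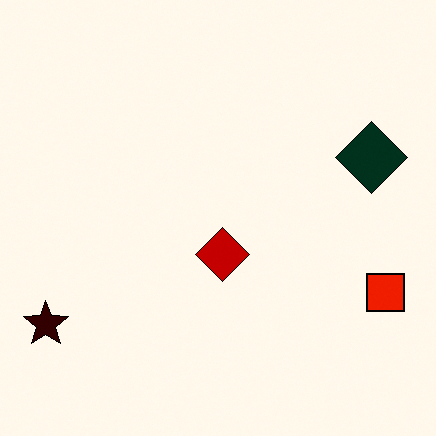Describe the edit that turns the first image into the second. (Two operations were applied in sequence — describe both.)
The transformation is: boosted in contrast, then flipped horizontally (left ↔ right).

Tones are pushed away from mid-grey across the whole image — a global contrast change. The brown star is in the bottom-right of the first image and the bottom-left of the second — shapes on opposite sides of the vertical midline have swapped in a mirror flip.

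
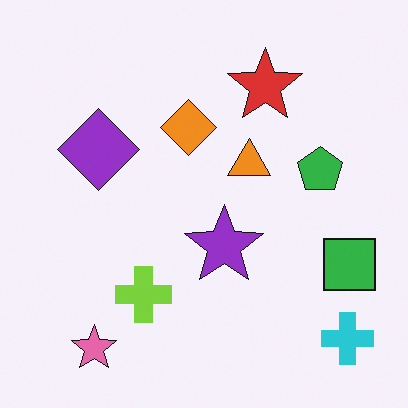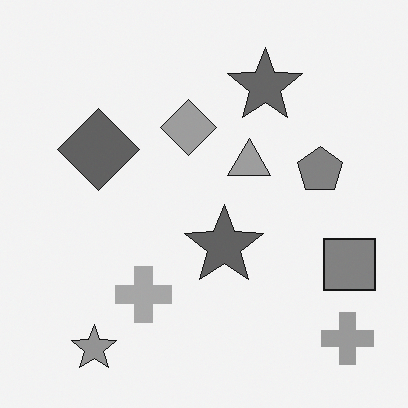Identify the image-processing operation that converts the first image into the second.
The transformation is: converted to grayscale.

All color is removed — every shape is now a shade of grey.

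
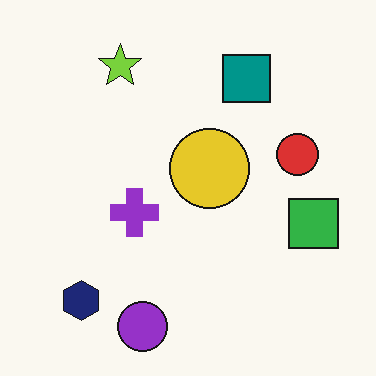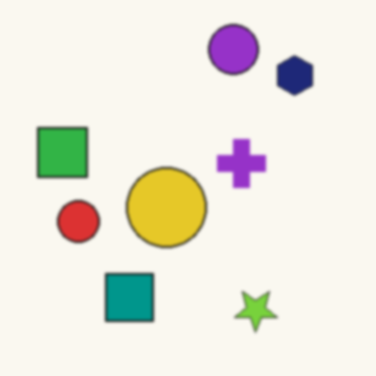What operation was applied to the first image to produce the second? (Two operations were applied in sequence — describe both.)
The image was slightly softened, then rotated 180°.

Shape edges and outlines are uniformly softened across the whole image. The navy hexagon sits in the bottom-left of the first image and the top-right of the second — consistent with a whole-image 180° rotation.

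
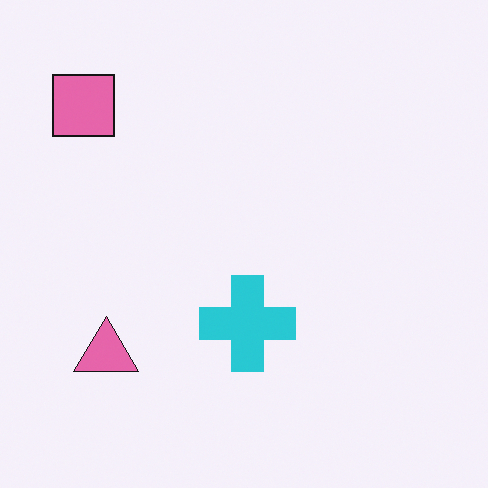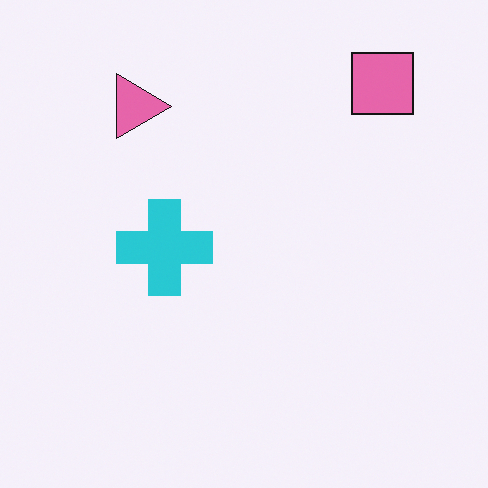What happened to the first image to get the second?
The image was rotated 90° clockwise.

The pink square sits in the top-left of the first image and the top-right of the second — consistent with a whole-image 90° clockwise rotation.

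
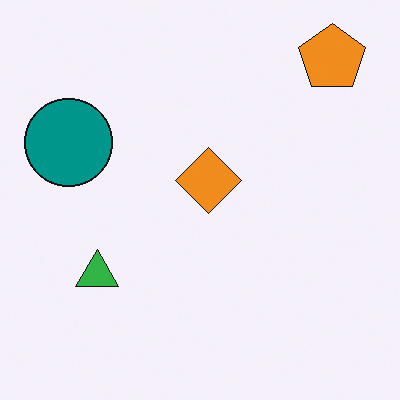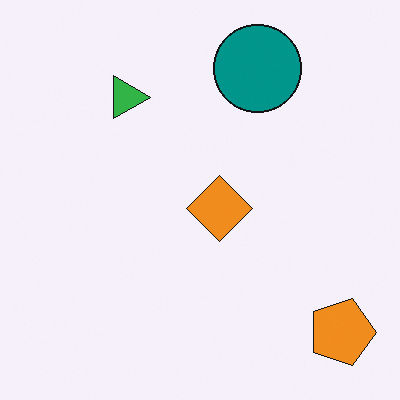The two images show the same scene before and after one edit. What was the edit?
It was rotated 90° clockwise.

The orange pentagon sits in the top-right of the first image and the bottom-right of the second — consistent with a whole-image 90° clockwise rotation.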